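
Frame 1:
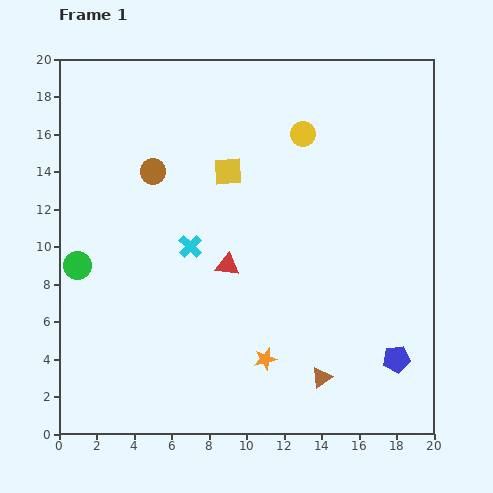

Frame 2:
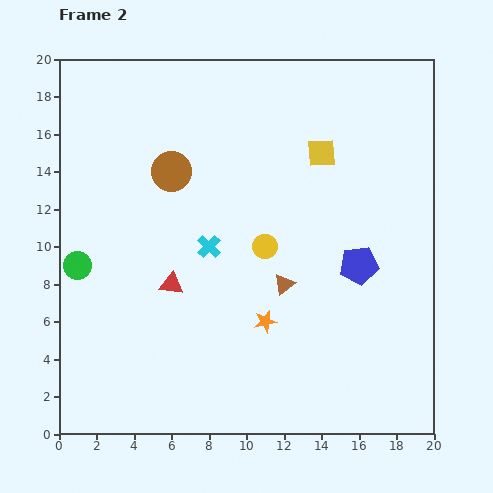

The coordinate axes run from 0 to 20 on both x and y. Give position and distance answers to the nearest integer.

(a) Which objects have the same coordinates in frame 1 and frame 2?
the green circle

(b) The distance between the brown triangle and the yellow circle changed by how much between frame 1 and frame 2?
-11

Distance in frame 1: 13. Distance in frame 2: 2.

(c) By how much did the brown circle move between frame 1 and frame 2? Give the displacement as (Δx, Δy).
(1, 0)

The brown circle was at (5, 14) in frame 1 and (6, 14) in frame 2.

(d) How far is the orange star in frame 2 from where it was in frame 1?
2

The orange star moved from (11, 4) to (11, 6), a distance of √(0² + 2²) ≈ 2.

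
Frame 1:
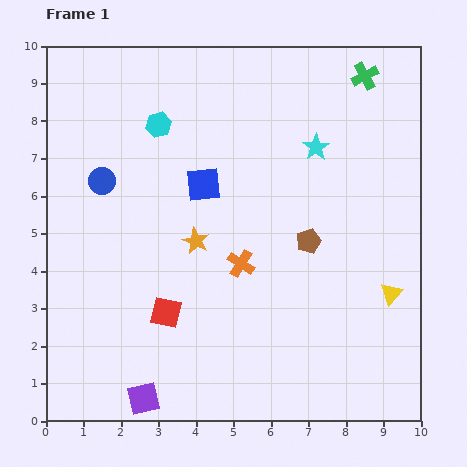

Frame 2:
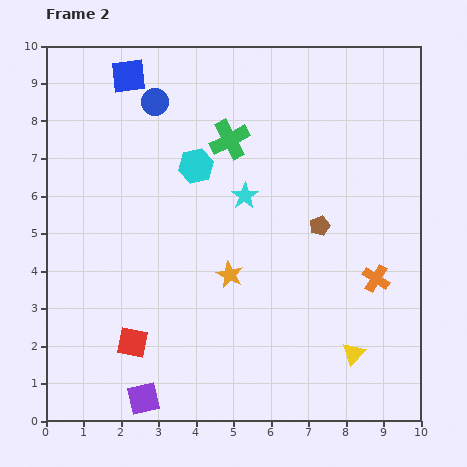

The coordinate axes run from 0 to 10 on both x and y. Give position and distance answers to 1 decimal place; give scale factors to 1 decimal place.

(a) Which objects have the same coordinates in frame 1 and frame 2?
the purple square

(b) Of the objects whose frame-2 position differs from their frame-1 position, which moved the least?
the brown pentagon

(moved 0.5)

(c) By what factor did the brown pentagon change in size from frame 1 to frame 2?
0.8×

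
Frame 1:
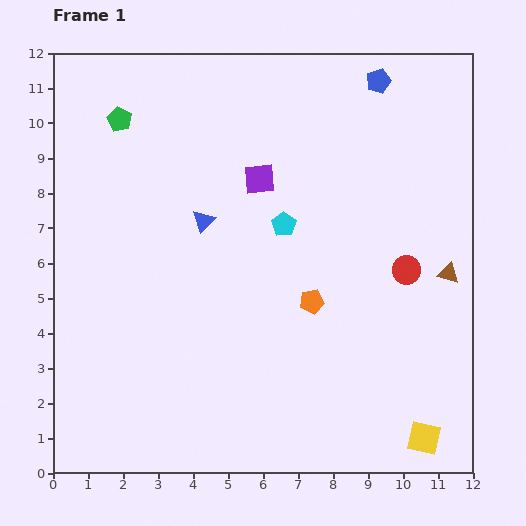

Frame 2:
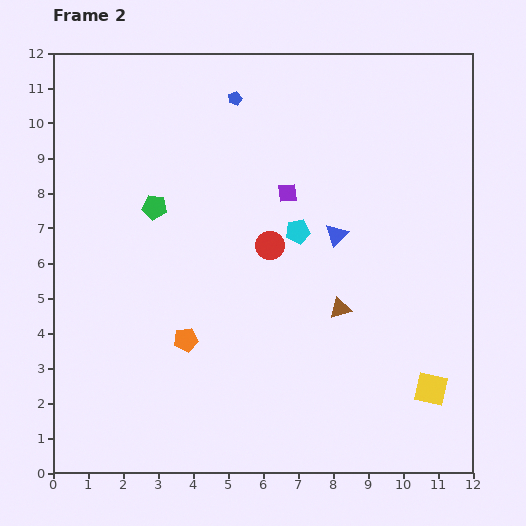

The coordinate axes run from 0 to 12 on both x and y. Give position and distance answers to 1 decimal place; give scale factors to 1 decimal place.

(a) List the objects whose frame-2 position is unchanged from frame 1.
none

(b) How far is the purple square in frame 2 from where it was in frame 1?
0.9

The purple square moved from (5.9, 8.4) to (6.7, 8.0), a distance of √(0.8² + 0.4²) ≈ 0.9.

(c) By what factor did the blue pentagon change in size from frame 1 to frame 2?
0.6×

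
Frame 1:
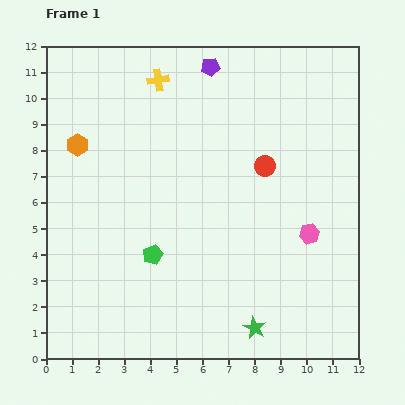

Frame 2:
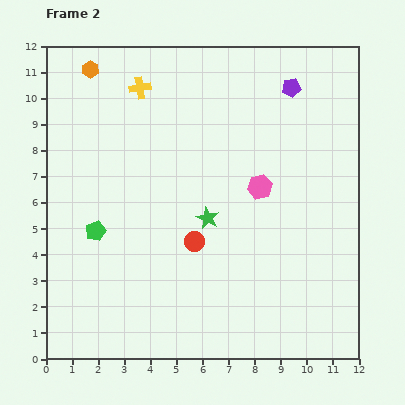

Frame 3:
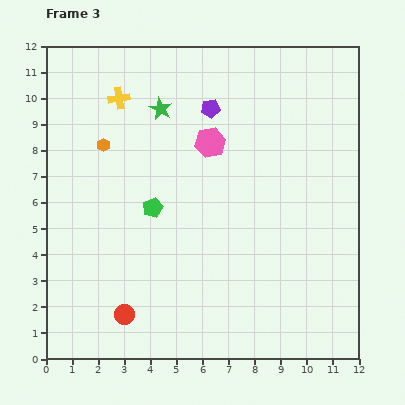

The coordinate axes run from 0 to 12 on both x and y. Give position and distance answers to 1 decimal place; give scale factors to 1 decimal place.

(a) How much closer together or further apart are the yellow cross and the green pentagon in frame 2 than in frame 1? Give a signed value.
-0.9

Distance in frame 1: 6.7. Distance in frame 2: 5.8.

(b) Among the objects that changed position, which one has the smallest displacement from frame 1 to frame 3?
the orange hexagon

(moved 1.0)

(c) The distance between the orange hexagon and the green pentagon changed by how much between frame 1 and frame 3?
-2.0

Distance in frame 1: 5.1. Distance in frame 3: 3.1.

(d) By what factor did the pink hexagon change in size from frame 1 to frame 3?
1.5×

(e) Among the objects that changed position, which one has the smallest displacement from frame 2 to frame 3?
the yellow cross

(moved 0.9)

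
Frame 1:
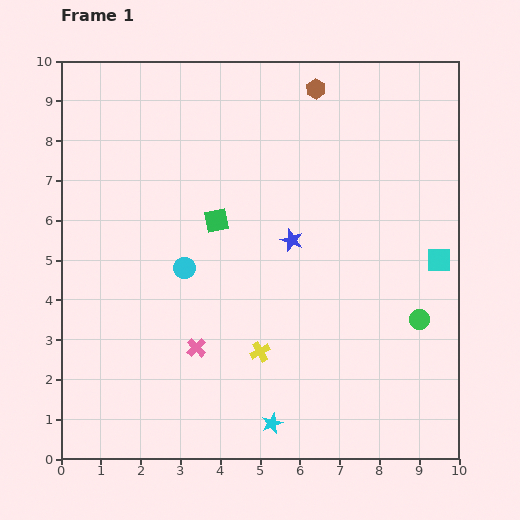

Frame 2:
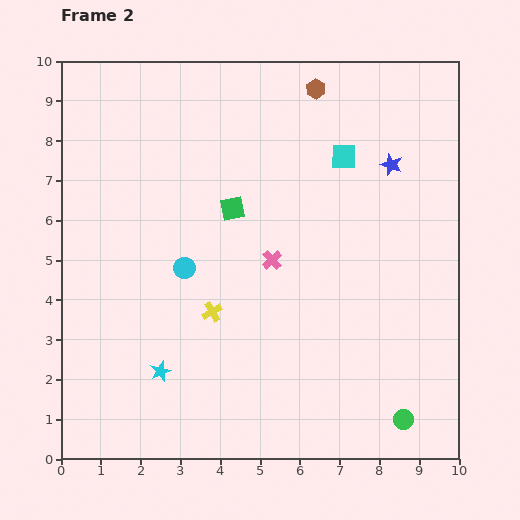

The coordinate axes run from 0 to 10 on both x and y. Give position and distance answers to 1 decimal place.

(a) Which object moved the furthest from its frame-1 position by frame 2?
the cyan square

(moved 3.5; next 3.1)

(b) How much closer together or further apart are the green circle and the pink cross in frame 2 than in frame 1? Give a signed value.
-0.4

Distance in frame 1: 5.6. Distance in frame 2: 5.2.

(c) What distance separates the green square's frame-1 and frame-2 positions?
0.5

The green square moved from (3.9, 6.0) to (4.3, 6.3), a distance of √(0.4² + 0.3²) ≈ 0.5.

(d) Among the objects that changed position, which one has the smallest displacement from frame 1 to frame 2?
the green square

(moved 0.5)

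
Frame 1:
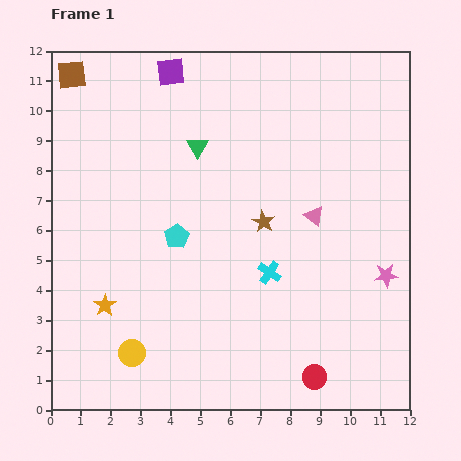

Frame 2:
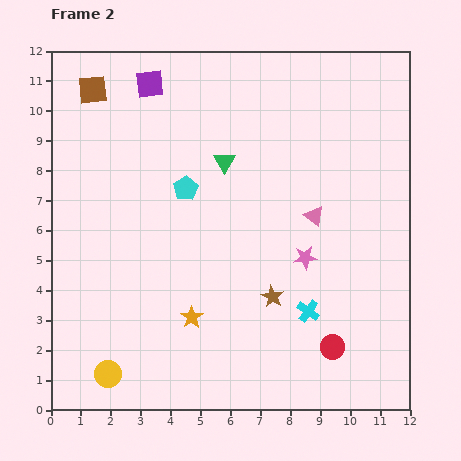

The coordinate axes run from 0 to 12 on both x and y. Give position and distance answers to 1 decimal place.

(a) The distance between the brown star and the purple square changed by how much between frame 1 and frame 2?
+2.3

Distance in frame 1: 5.9. Distance in frame 2: 8.2.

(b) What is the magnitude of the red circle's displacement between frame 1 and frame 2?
1.2

The red circle moved from (8.8, 1.1) to (9.4, 2.1), a distance of √(0.6² + 1.0²) ≈ 1.2.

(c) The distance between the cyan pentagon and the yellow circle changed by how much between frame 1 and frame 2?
+2.5

Distance in frame 1: 4.2. Distance in frame 2: 6.7.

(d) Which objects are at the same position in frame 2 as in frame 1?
the pink triangle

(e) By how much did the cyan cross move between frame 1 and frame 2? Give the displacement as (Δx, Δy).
(1.3, -1.3)

The cyan cross was at (7.3, 4.6) in frame 1 and (8.6, 3.3) in frame 2.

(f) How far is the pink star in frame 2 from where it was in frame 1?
2.8

The pink star moved from (11.2, 4.5) to (8.5, 5.1), a distance of √(2.7² + 0.6²) ≈ 2.8.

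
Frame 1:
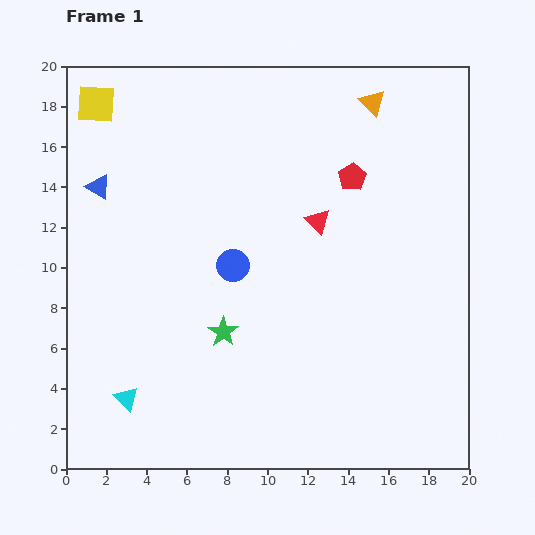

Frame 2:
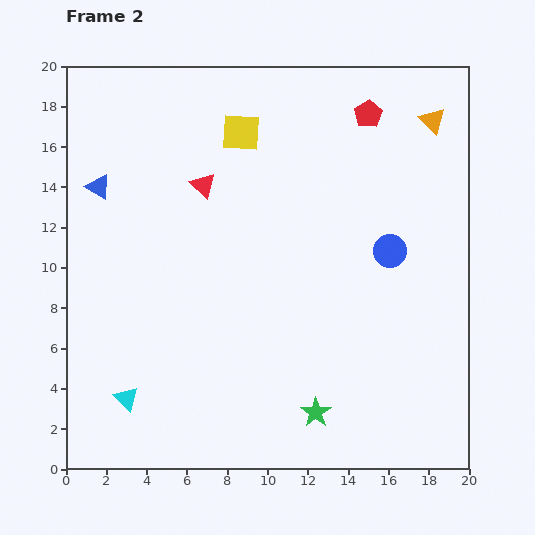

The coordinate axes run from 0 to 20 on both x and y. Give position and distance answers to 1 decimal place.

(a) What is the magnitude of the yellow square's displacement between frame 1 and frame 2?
7.3

The yellow square moved from (1.5, 18.1) to (8.7, 16.7), a distance of √(7.2² + 1.4²) ≈ 7.3.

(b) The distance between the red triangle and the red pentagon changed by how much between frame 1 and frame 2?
+6.1

Distance in frame 1: 2.8. Distance in frame 2: 8.9.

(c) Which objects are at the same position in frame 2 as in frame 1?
the blue triangle, the cyan triangle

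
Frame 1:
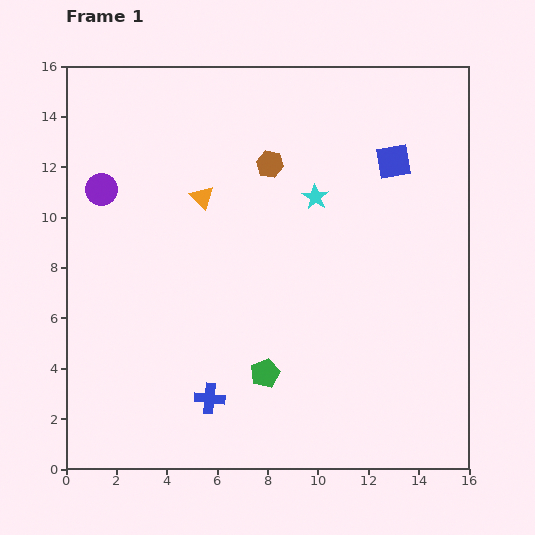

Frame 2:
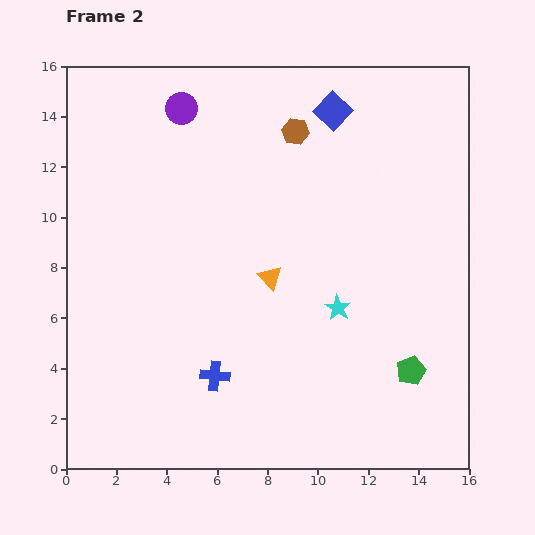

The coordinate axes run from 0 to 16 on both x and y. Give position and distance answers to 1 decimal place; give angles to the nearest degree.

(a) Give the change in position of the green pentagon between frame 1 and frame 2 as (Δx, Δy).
(5.8, 0.1)

The green pentagon was at (7.9, 3.8) in frame 1 and (13.7, 3.9) in frame 2.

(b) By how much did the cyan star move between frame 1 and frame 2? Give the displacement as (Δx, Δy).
(0.9, -4.4)

The cyan star was at (9.9, 10.8) in frame 1 and (10.8, 6.4) in frame 2.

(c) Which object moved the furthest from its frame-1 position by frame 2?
the green pentagon

(moved 5.8; next 4.5)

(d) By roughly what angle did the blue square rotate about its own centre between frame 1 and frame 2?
37° counter-clockwise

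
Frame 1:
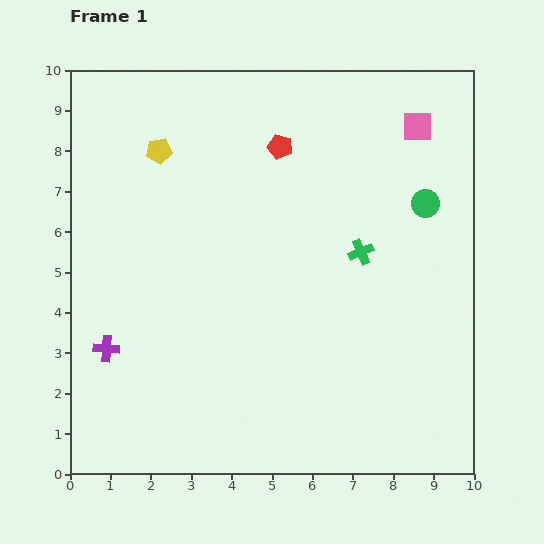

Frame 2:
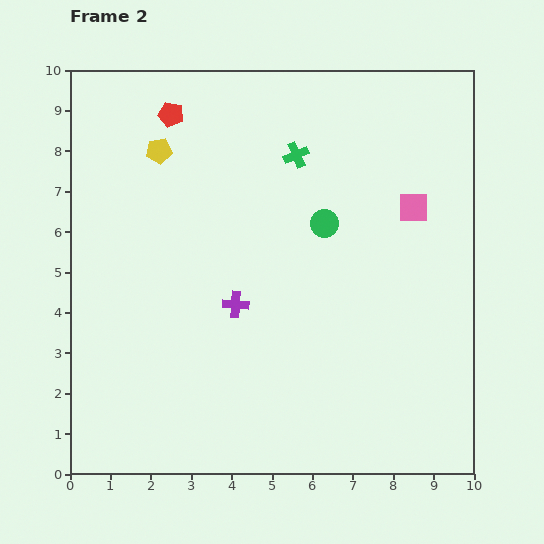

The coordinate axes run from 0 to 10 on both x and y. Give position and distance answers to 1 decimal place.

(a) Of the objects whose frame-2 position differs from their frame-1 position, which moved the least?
the pink square

(moved 2.0)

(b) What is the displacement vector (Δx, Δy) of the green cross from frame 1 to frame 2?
(-1.6, 2.4)

The green cross was at (7.2, 5.5) in frame 1 and (5.6, 7.9) in frame 2.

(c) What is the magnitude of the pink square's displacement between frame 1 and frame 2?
2.0

The pink square moved from (8.6, 8.6) to (8.5, 6.6), a distance of √(0.1² + 2.0²) ≈ 2.0.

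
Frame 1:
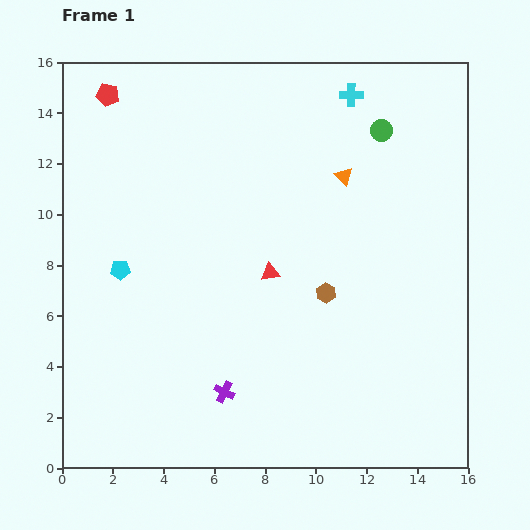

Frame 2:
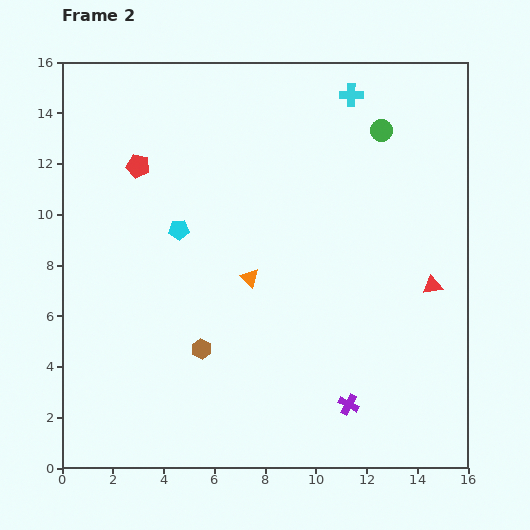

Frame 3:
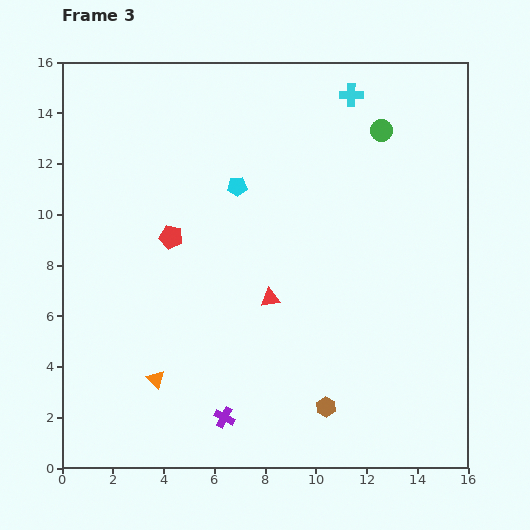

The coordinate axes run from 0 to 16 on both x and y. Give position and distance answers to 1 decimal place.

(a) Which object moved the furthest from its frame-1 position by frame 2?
the red triangle

(moved 6.4; next 5.4)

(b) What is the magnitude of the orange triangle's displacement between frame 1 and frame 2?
5.4

The orange triangle moved from (11.1, 11.5) to (7.4, 7.5), a distance of √(3.7² + 4.0²) ≈ 5.4.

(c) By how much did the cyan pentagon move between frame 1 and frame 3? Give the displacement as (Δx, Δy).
(4.6, 3.3)

The cyan pentagon was at (2.3, 7.8) in frame 1 and (6.9, 11.1) in frame 3.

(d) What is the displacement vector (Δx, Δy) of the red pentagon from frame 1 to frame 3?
(2.5, -5.6)

The red pentagon was at (1.8, 14.7) in frame 1 and (4.3, 9.1) in frame 3.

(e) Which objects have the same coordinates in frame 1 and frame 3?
the green circle, the cyan cross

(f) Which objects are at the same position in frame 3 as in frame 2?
the green circle, the cyan cross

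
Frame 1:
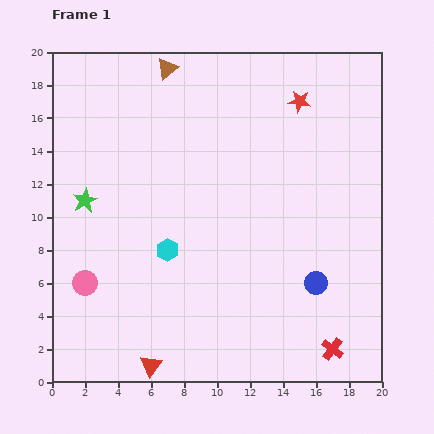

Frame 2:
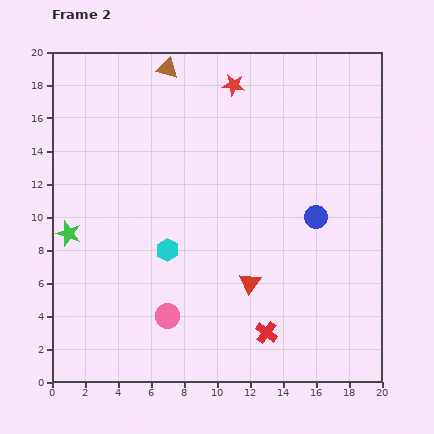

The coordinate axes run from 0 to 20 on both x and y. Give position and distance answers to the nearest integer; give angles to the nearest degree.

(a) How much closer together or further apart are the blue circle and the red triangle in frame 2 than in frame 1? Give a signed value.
-5

Distance in frame 1: 11. Distance in frame 2: 6.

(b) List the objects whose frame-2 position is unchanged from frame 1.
the brown triangle, the cyan hexagon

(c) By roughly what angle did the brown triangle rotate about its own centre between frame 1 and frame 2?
53° clockwise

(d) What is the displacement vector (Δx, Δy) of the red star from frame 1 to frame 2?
(-4, 1)

The red star was at (15, 17) in frame 1 and (11, 18) in frame 2.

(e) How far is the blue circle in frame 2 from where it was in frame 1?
4

The blue circle moved from (16, 6) to (16, 10), a distance of √(0² + 4²) ≈ 4.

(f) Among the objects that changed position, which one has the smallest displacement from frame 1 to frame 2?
the green star

(moved 2)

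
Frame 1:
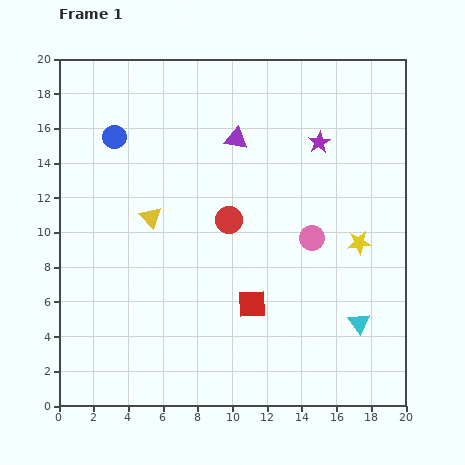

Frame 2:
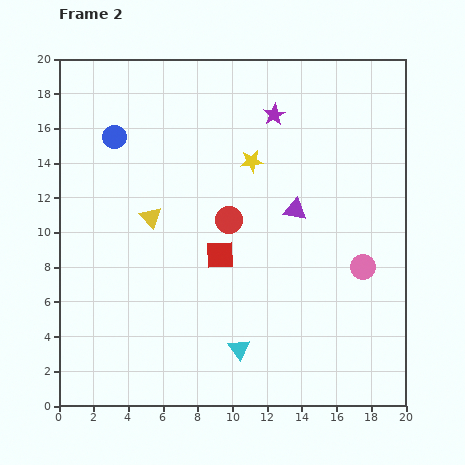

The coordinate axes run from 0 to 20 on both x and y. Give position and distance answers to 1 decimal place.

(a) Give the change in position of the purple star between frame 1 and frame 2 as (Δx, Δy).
(-2.6, 1.6)

The purple star was at (15.0, 15.2) in frame 1 and (12.4, 16.8) in frame 2.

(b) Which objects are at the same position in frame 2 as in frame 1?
the red circle, the yellow triangle, the blue circle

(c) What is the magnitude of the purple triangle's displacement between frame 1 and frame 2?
5.3

The purple triangle moved from (10.2, 15.4) to (13.6, 11.3), a distance of √(3.4² + 4.1²) ≈ 5.3.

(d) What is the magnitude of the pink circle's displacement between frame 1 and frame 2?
3.4

The pink circle moved from (14.6, 9.7) to (17.5, 8.0), a distance of √(2.9² + 1.7²) ≈ 3.4.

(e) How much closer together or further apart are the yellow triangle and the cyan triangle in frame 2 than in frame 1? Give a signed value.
-4.3

Distance in frame 1: 13.5. Distance in frame 2: 9.2.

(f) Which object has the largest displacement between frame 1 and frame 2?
the yellow star

(moved 7.8; next 7.1)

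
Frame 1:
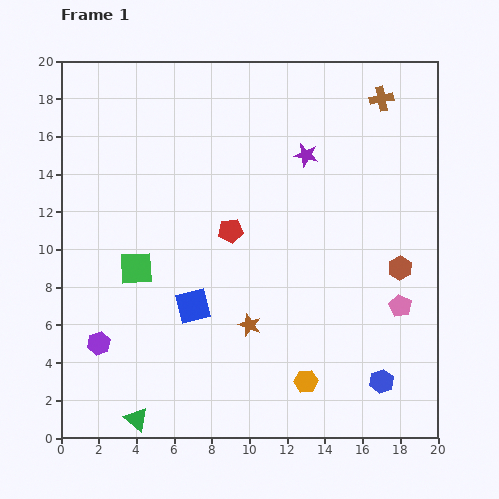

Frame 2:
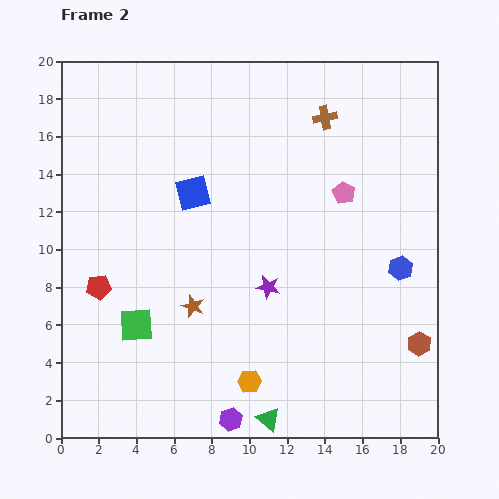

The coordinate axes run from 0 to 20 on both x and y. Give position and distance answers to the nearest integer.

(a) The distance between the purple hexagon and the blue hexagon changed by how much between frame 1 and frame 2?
-3

Distance in frame 1: 15. Distance in frame 2: 12.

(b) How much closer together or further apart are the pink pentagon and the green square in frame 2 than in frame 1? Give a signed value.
-1

Distance in frame 1: 14. Distance in frame 2: 13.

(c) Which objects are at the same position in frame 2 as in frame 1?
none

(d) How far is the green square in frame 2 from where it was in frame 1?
3

The green square moved from (4, 9) to (4, 6), a distance of √(0² + 3²) ≈ 3.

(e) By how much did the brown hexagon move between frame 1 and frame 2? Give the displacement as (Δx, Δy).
(1, -4)

The brown hexagon was at (18, 9) in frame 1 and (19, 5) in frame 2.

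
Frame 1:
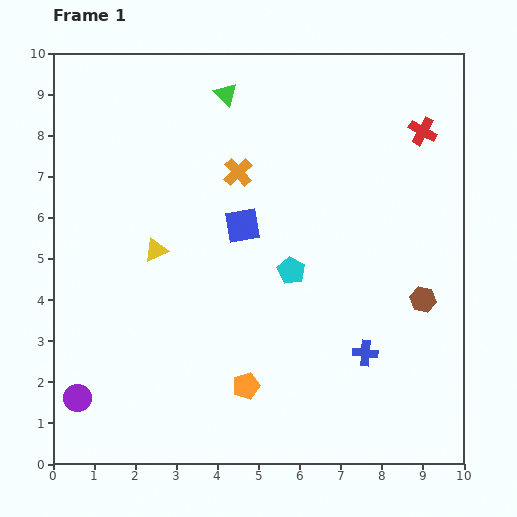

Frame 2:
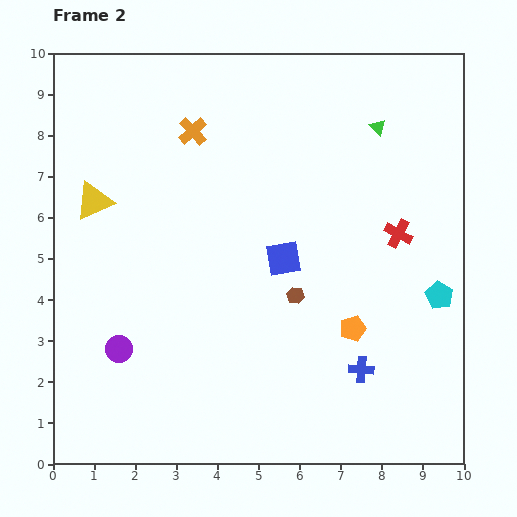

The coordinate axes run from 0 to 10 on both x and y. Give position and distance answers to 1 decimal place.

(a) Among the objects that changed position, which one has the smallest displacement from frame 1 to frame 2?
the blue cross

(moved 0.4)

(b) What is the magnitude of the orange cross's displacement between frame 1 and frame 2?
1.5

The orange cross moved from (4.5, 7.1) to (3.4, 8.1), a distance of √(1.1² + 1.0²) ≈ 1.5.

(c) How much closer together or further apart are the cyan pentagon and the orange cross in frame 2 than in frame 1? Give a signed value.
+4.5

Distance in frame 1: 2.7. Distance in frame 2: 7.2.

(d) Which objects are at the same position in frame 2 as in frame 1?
none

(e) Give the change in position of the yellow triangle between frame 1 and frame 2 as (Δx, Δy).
(-1.5, 1.2)

The yellow triangle was at (2.5, 5.2) in frame 1 and (1.0, 6.4) in frame 2.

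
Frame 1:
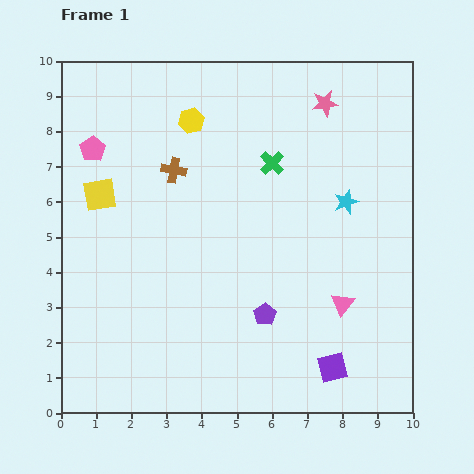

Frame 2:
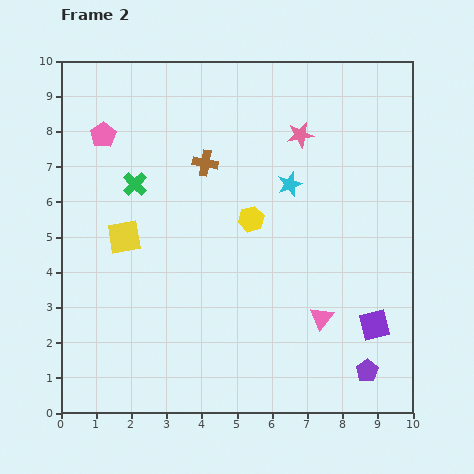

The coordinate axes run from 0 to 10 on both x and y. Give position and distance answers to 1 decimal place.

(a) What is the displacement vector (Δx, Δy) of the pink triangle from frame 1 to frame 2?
(-0.6, -0.4)

The pink triangle was at (8.0, 3.1) in frame 1 and (7.4, 2.7) in frame 2.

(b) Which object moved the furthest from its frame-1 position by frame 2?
the green cross

(moved 3.9; next 3.3)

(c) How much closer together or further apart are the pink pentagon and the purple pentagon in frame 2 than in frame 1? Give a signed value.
+3.3

Distance in frame 1: 6.8. Distance in frame 2: 10.1.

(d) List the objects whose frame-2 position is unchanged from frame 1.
none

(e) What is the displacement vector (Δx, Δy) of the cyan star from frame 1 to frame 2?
(-1.6, 0.5)

The cyan star was at (8.1, 6.0) in frame 1 and (6.5, 6.5) in frame 2.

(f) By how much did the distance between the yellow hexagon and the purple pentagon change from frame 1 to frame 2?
-0.5

Distance in frame 1: 5.9. Distance in frame 2: 5.4.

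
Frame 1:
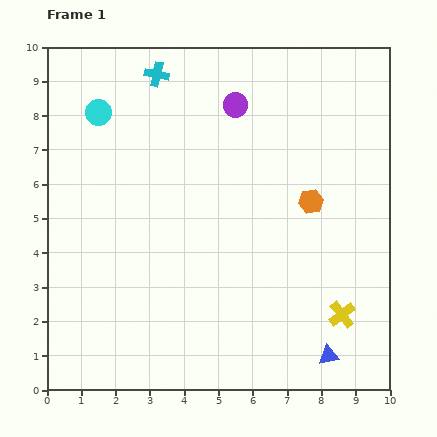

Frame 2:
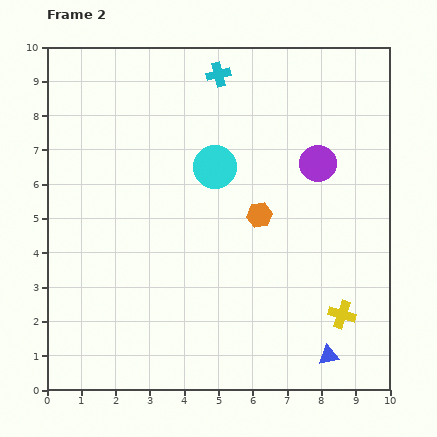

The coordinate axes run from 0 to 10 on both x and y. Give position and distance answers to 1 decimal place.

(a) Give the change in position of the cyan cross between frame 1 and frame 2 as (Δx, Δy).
(1.8, 0.0)

The cyan cross was at (3.2, 9.2) in frame 1 and (5.0, 9.2) in frame 2.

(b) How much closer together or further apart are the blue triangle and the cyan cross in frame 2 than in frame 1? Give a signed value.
-0.8

Distance in frame 1: 9.6. Distance in frame 2: 8.8.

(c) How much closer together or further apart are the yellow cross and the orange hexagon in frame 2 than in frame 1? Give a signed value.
+0.4

Distance in frame 1: 3.4. Distance in frame 2: 3.8.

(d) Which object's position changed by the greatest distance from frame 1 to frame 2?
the cyan circle

(moved 3.8; next 2.9)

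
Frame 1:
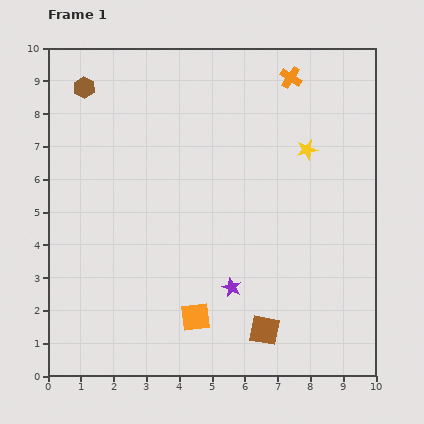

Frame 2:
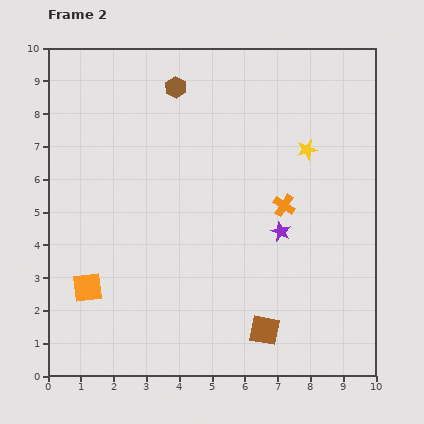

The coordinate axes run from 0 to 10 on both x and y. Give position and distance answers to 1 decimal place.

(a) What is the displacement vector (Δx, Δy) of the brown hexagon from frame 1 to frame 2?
(2.8, 0.0)

The brown hexagon was at (1.1, 8.8) in frame 1 and (3.9, 8.8) in frame 2.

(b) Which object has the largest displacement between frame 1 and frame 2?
the orange cross

(moved 3.9; next 3.4)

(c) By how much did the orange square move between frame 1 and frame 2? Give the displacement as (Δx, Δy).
(-3.3, 0.9)

The orange square was at (4.5, 1.8) in frame 1 and (1.2, 2.7) in frame 2.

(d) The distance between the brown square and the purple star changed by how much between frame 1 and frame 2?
+1.4

Distance in frame 1: 1.6. Distance in frame 2: 3.0.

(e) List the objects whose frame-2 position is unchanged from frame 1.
the yellow star, the brown square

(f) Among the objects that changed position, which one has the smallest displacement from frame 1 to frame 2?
the purple star

(moved 2.3)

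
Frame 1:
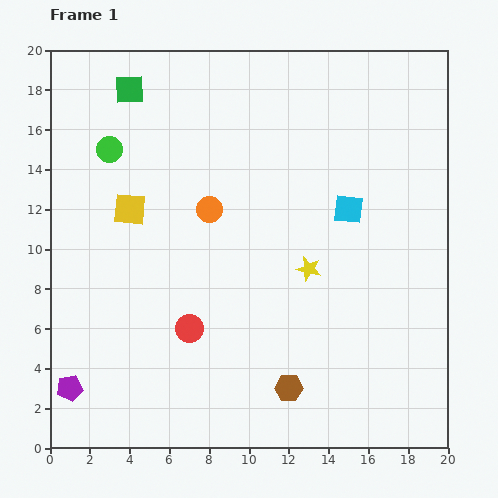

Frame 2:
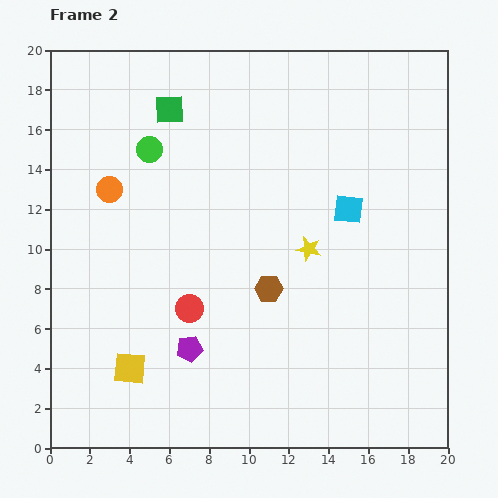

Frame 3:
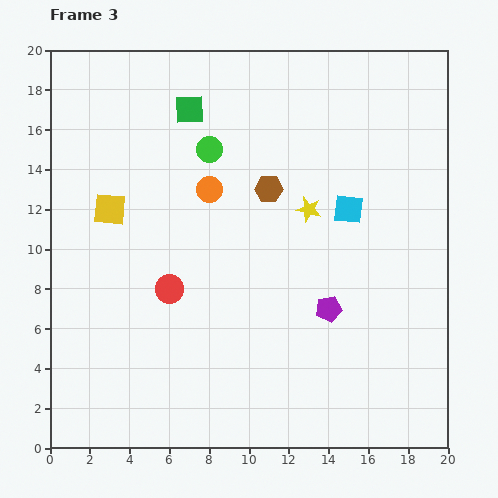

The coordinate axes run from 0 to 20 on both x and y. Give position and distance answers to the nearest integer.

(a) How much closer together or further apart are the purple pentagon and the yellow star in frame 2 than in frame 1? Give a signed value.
-5

Distance in frame 1: 13. Distance in frame 2: 8.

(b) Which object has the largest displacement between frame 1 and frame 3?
the purple pentagon

(moved 14; next 10)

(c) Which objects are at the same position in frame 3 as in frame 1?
the cyan square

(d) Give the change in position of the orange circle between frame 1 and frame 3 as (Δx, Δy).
(0, 1)

The orange circle was at (8, 12) in frame 1 and (8, 13) in frame 3.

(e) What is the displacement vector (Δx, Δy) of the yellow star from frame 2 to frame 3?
(0, 2)

The yellow star was at (13, 10) in frame 2 and (13, 12) in frame 3.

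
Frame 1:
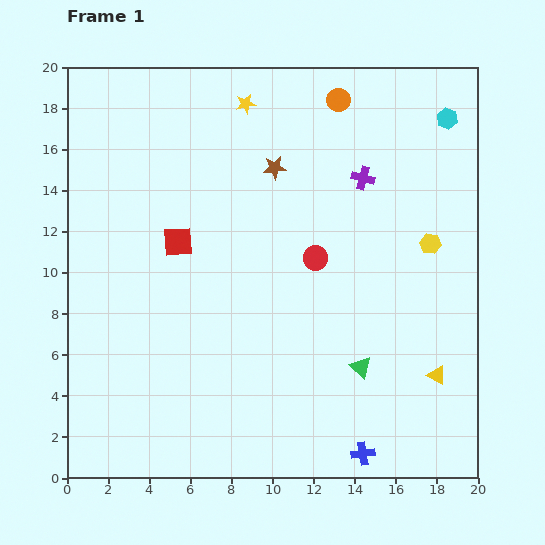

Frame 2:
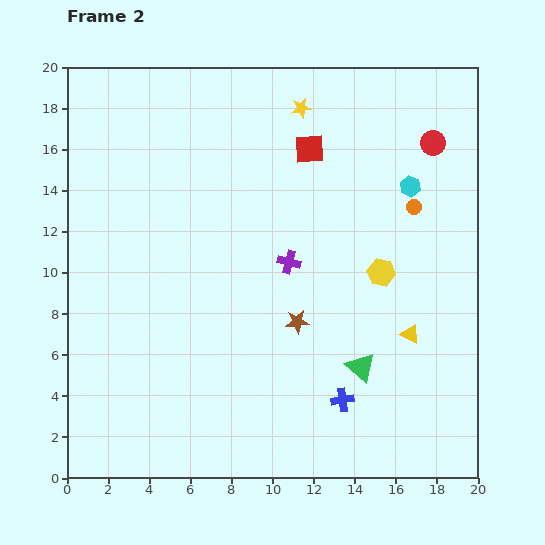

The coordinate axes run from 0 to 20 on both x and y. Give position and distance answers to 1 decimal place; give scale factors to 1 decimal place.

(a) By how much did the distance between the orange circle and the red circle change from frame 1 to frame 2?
-4.6

Distance in frame 1: 7.8. Distance in frame 2: 3.2.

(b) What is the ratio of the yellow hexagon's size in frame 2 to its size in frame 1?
1.4×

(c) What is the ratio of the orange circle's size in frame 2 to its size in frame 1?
0.6×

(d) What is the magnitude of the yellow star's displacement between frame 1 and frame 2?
2.7

The yellow star moved from (8.7, 18.2) to (11.4, 18.0), a distance of √(2.7² + 0.2²) ≈ 2.7.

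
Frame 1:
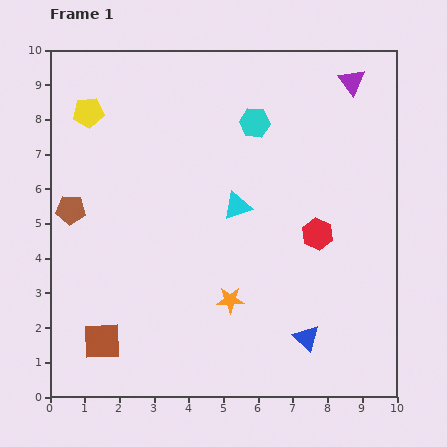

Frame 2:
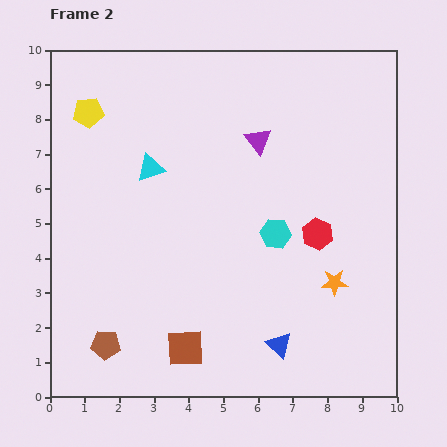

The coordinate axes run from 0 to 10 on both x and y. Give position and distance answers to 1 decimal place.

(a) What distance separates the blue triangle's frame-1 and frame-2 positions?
0.8

The blue triangle moved from (7.4, 1.7) to (6.6, 1.5), a distance of √(0.8² + 0.2²) ≈ 0.8.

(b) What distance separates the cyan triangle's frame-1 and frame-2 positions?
2.7

The cyan triangle moved from (5.4, 5.5) to (2.9, 6.6), a distance of √(2.5² + 1.1²) ≈ 2.7.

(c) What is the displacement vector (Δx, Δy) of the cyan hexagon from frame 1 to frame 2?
(0.6, -3.2)

The cyan hexagon was at (5.9, 7.9) in frame 1 and (6.5, 4.7) in frame 2.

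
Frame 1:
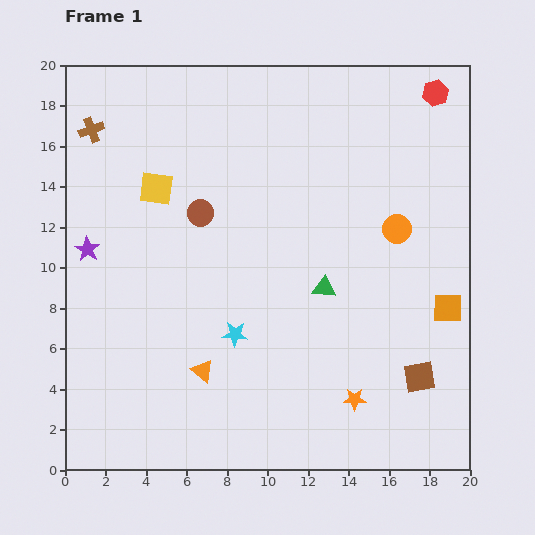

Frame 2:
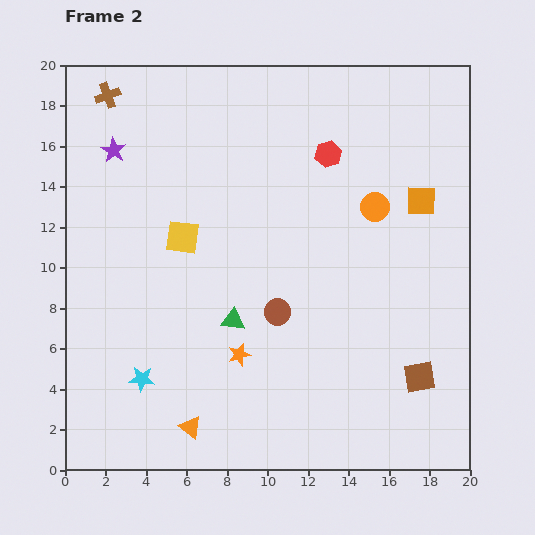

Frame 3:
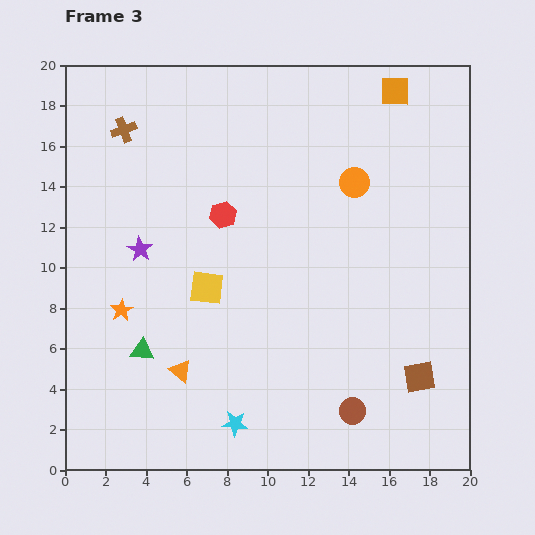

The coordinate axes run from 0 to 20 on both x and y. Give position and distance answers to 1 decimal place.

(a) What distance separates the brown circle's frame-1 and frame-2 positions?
6.2

The brown circle moved from (6.7, 12.7) to (10.5, 7.8), a distance of √(3.8² + 4.9²) ≈ 6.2.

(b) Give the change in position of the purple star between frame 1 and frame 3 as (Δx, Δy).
(2.6, 0.0)

The purple star was at (1.1, 10.9) in frame 1 and (3.7, 10.9) in frame 3.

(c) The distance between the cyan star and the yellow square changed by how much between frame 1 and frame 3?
-1.4

Distance in frame 1: 8.2. Distance in frame 3: 6.8.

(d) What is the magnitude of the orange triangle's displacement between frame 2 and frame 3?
2.8

The orange triangle moved from (6.2, 2.1) to (5.7, 4.9), a distance of √(0.5² + 2.8²) ≈ 2.8.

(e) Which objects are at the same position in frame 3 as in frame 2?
the brown square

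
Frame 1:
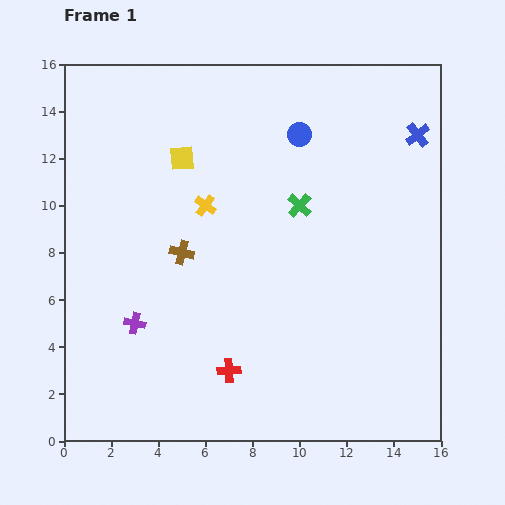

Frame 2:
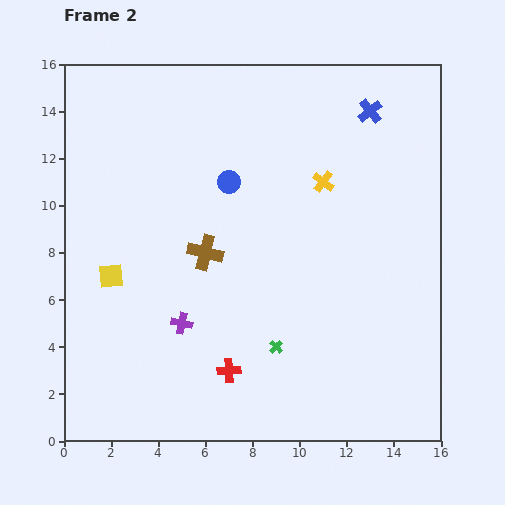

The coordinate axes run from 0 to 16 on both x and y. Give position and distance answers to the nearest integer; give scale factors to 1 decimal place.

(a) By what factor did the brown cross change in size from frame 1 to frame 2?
1.4×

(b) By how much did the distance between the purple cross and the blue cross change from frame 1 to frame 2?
-2

Distance in frame 1: 14. Distance in frame 2: 12.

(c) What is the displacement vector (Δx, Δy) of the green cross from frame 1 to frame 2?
(-1, -6)

The green cross was at (10, 10) in frame 1 and (9, 4) in frame 2.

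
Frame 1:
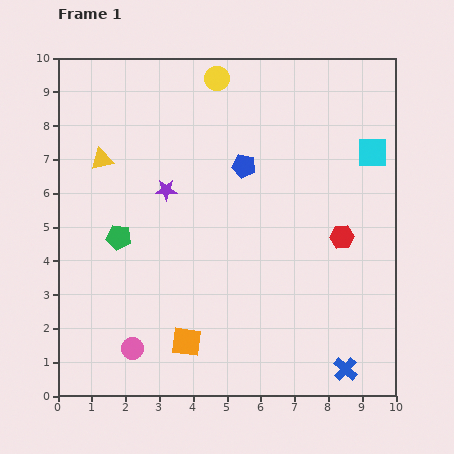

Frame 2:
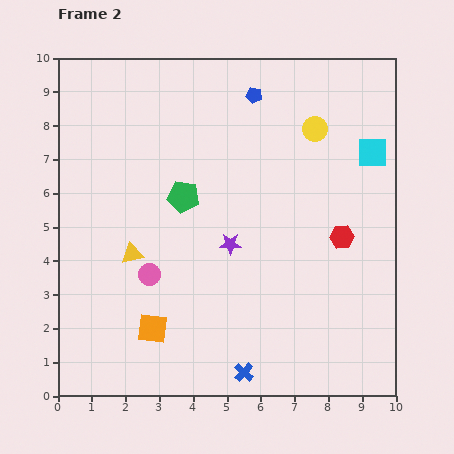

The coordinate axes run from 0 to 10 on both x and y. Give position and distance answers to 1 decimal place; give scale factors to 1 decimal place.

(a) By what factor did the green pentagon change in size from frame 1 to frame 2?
1.3×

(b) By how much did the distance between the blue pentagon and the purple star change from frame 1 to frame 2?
+2.1

Distance in frame 1: 2.4. Distance in frame 2: 4.5.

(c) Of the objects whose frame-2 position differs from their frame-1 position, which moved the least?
the orange square

(moved 1.1)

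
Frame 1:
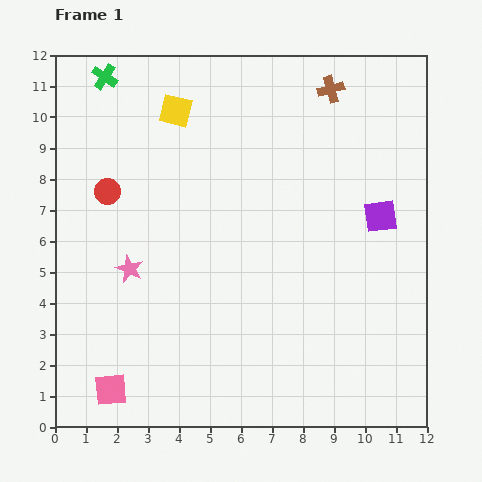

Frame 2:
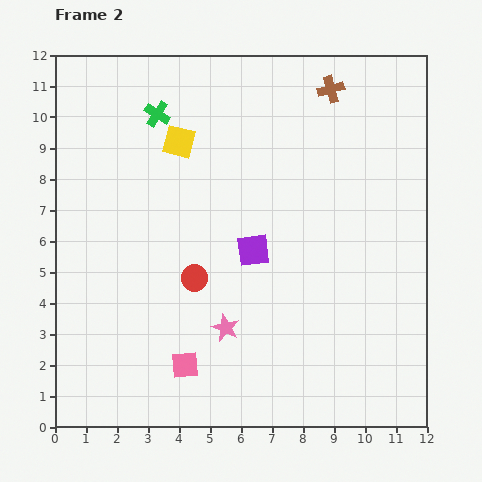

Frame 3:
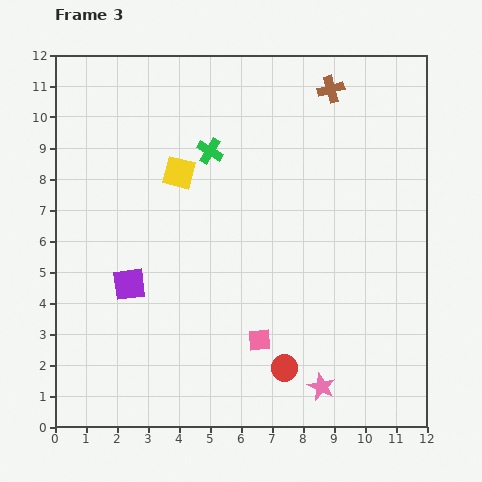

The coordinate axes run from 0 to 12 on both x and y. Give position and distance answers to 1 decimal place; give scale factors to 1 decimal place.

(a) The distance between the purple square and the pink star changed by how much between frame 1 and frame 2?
-5.6

Distance in frame 1: 8.3. Distance in frame 2: 2.7.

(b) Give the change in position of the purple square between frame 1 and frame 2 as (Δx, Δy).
(-4.1, -1.1)

The purple square was at (10.5, 6.8) in frame 1 and (6.4, 5.7) in frame 2.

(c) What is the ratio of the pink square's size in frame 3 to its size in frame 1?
0.7×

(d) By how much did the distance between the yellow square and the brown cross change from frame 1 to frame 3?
+0.6

Distance in frame 1: 5.0. Distance in frame 3: 5.6.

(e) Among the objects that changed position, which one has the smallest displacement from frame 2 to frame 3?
the yellow square

(moved 1.0)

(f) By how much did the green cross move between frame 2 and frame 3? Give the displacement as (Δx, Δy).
(1.7, -1.2)

The green cross was at (3.3, 10.1) in frame 2 and (5.0, 8.9) in frame 3.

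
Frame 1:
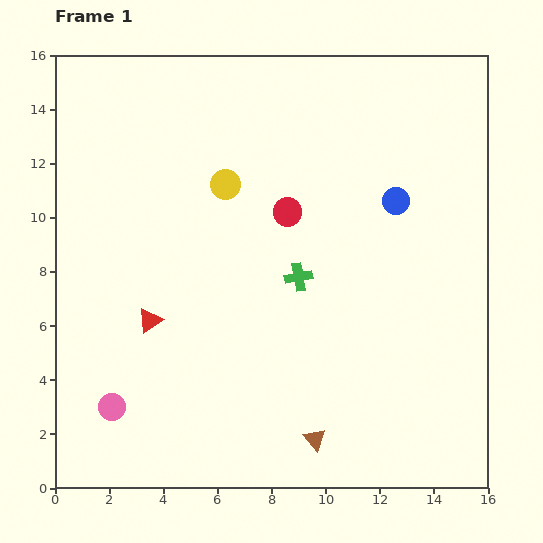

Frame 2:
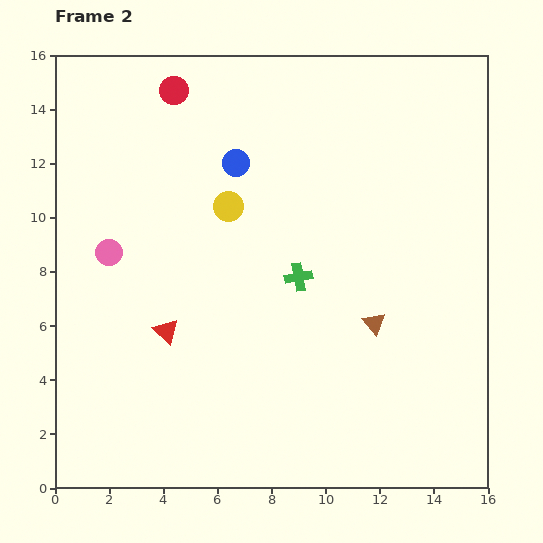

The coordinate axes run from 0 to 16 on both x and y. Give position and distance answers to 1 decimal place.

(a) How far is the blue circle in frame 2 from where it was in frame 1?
6.1

The blue circle moved from (12.6, 10.6) to (6.7, 12.0), a distance of √(5.9² + 1.4²) ≈ 6.1.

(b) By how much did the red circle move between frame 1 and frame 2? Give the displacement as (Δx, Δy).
(-4.2, 4.5)

The red circle was at (8.6, 10.2) in frame 1 and (4.4, 14.7) in frame 2.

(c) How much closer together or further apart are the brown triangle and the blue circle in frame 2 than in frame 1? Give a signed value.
-1.5

Distance in frame 1: 9.3. Distance in frame 2: 7.8.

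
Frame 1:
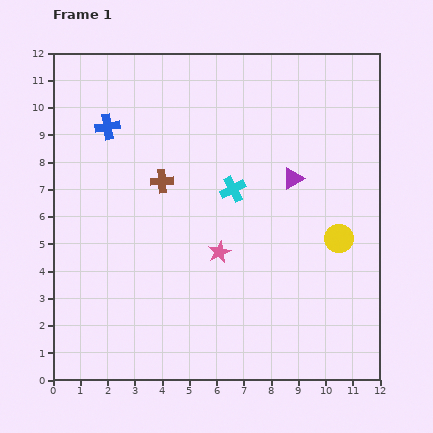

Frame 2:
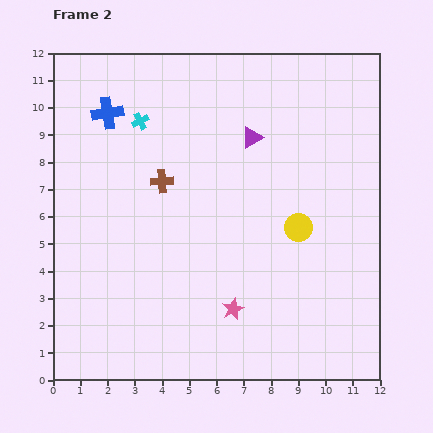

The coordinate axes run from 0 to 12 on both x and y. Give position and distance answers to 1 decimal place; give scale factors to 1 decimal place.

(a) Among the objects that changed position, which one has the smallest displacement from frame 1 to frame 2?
the blue cross

(moved 0.5)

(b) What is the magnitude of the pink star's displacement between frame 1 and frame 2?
2.2

The pink star moved from (6.1, 4.7) to (6.6, 2.6), a distance of √(0.5² + 2.1²) ≈ 2.2.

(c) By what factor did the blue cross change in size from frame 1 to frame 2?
1.3×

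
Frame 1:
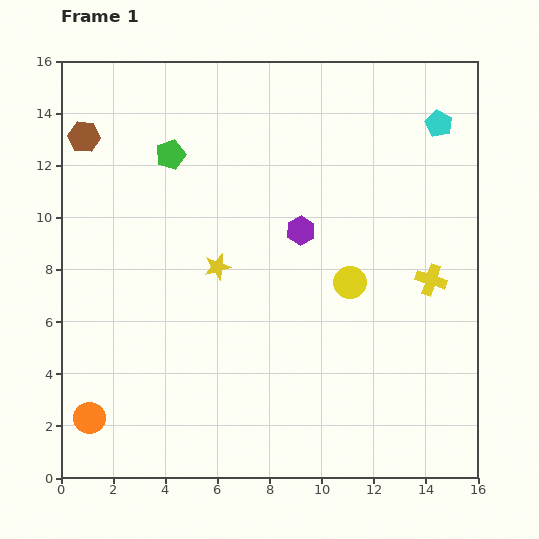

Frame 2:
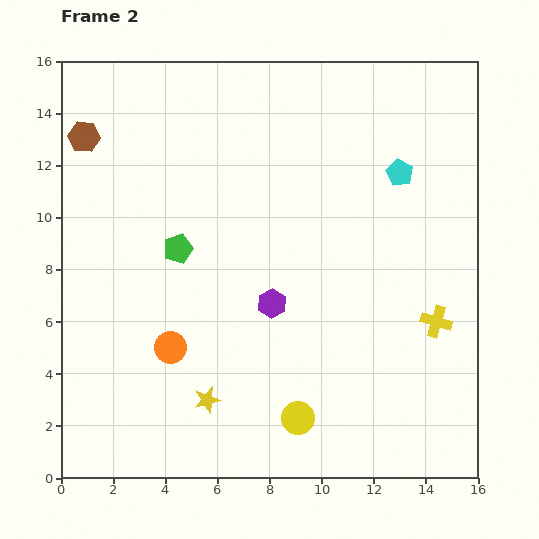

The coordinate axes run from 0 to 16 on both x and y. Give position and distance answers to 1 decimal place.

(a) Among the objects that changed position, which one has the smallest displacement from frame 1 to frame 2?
the yellow cross

(moved 1.6)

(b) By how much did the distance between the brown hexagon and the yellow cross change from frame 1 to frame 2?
+0.9

Distance in frame 1: 14.4. Distance in frame 2: 15.3.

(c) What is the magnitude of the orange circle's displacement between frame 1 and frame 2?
4.1

The orange circle moved from (1.1, 2.3) to (4.2, 5.0), a distance of √(3.1² + 2.7²) ≈ 4.1.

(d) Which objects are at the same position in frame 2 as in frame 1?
the brown hexagon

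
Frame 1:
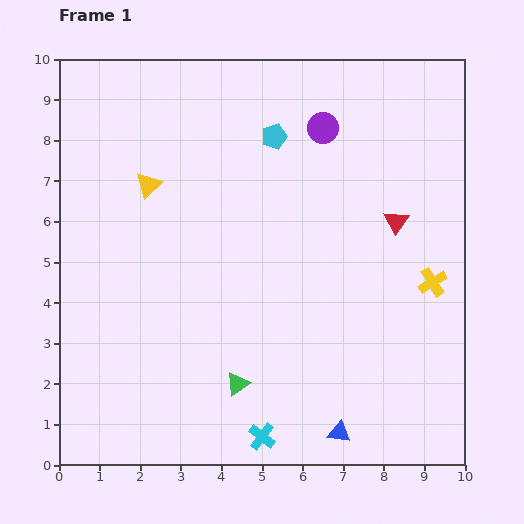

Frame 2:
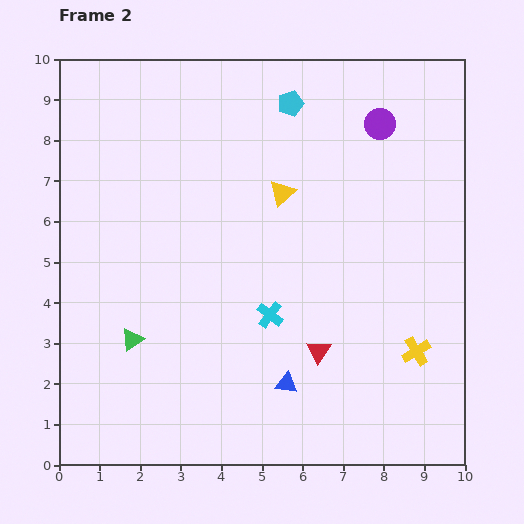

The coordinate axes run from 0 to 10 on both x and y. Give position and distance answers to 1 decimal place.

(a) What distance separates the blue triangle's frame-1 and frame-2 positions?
1.8

The blue triangle moved from (6.9, 0.8) to (5.6, 2.0), a distance of √(1.3² + 1.2²) ≈ 1.8.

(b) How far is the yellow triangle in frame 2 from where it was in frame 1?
3.3

The yellow triangle moved from (2.2, 6.9) to (5.5, 6.7), a distance of √(3.3² + 0.2²) ≈ 3.3.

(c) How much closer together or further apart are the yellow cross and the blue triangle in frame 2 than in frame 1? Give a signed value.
-1.1

Distance in frame 1: 4.4. Distance in frame 2: 3.3.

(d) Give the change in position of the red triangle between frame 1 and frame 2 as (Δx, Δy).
(-1.9, -3.2)

The red triangle was at (8.3, 6.0) in frame 1 and (6.4, 2.8) in frame 2.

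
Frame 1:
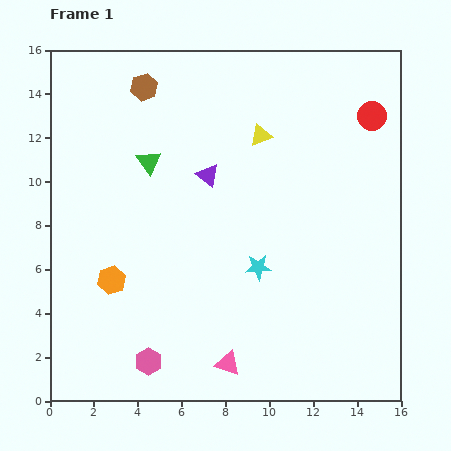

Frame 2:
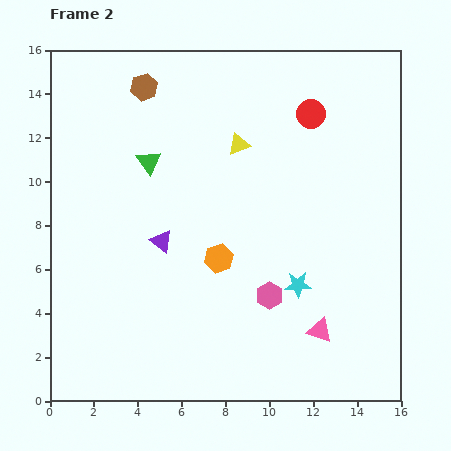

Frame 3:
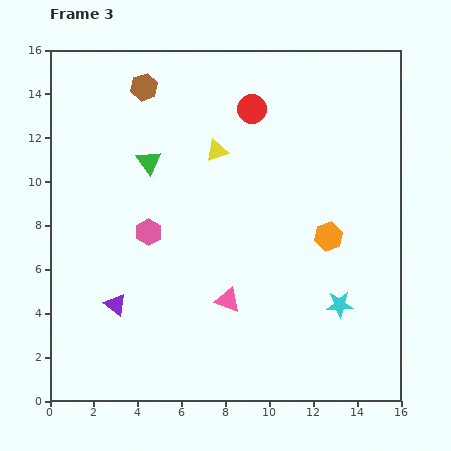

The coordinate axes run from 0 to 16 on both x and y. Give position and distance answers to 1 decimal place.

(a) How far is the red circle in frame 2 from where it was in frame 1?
2.8

The red circle moved from (14.7, 13.0) to (11.9, 13.1), a distance of √(2.8² + 0.1²) ≈ 2.8.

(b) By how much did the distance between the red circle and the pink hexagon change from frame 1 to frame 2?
-6.6

Distance in frame 1: 15.1. Distance in frame 2: 8.5.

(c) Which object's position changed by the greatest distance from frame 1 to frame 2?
the pink hexagon

(moved 6.3; next 5.0)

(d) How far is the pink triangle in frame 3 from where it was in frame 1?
2.9

The pink triangle moved from (8.1, 1.7) to (8.1, 4.6), a distance of √(0.0² + 2.9²) ≈ 2.9.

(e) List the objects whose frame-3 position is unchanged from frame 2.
the green triangle, the brown hexagon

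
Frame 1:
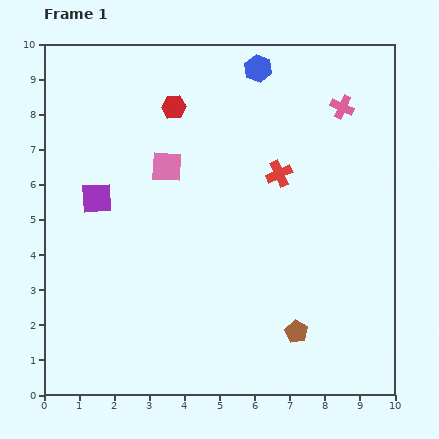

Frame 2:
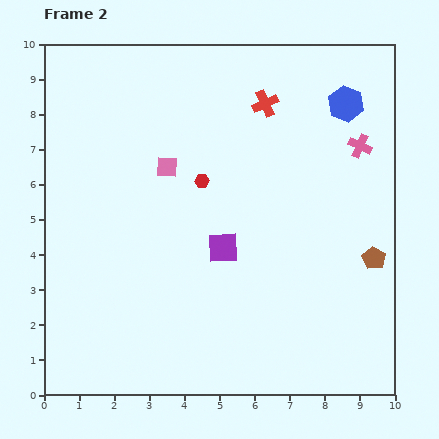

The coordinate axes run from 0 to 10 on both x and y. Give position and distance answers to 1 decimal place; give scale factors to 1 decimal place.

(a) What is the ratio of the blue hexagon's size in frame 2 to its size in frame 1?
1.3×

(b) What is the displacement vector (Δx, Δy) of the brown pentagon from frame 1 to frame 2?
(2.2, 2.1)

The brown pentagon was at (7.2, 1.8) in frame 1 and (9.4, 3.9) in frame 2.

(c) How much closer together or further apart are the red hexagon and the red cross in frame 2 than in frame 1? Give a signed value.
-0.8

Distance in frame 1: 3.6. Distance in frame 2: 2.8.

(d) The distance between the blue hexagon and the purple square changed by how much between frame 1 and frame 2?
-0.5

Distance in frame 1: 5.9. Distance in frame 2: 5.4.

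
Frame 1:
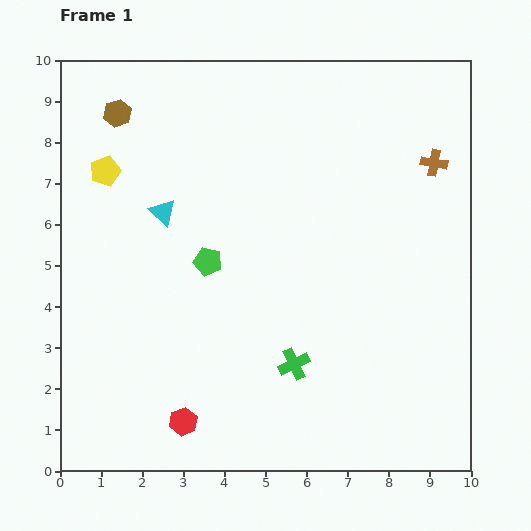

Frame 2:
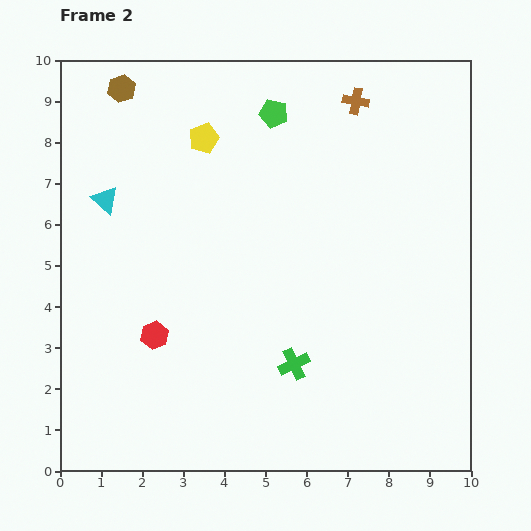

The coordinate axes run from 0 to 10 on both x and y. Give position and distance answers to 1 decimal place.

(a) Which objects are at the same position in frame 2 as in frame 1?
the green cross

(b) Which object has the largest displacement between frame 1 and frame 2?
the green pentagon

(moved 3.9; next 2.5)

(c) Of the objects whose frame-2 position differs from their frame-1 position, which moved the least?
the brown hexagon

(moved 0.6)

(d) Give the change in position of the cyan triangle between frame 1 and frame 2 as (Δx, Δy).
(-1.4, 0.3)

The cyan triangle was at (2.5, 6.3) in frame 1 and (1.1, 6.6) in frame 2.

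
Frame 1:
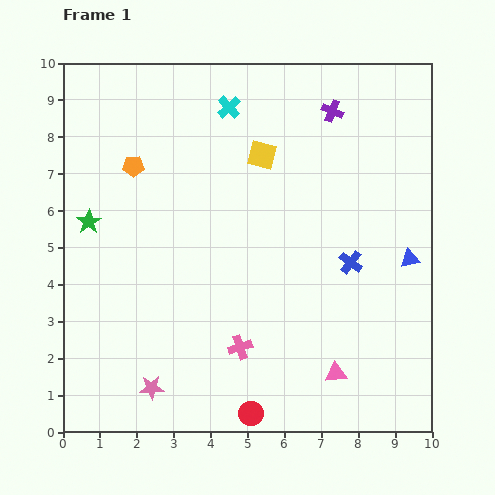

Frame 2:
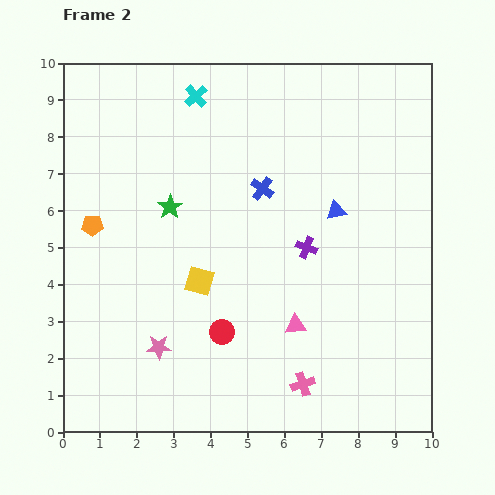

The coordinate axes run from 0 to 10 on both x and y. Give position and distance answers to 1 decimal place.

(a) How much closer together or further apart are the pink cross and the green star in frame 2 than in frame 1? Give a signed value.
+0.7

Distance in frame 1: 5.3. Distance in frame 2: 6.0.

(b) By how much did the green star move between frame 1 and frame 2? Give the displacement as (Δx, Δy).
(2.2, 0.4)

The green star was at (0.7, 5.7) in frame 1 and (2.9, 6.1) in frame 2.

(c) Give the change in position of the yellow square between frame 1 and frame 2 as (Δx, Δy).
(-1.7, -3.4)

The yellow square was at (5.4, 7.5) in frame 1 and (3.7, 4.1) in frame 2.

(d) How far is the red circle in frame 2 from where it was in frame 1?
2.3

The red circle moved from (5.1, 0.5) to (4.3, 2.7), a distance of √(0.8² + 2.2²) ≈ 2.3.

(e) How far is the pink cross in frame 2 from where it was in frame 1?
2.0

The pink cross moved from (4.8, 2.3) to (6.5, 1.3), a distance of √(1.7² + 1.0²) ≈ 2.0.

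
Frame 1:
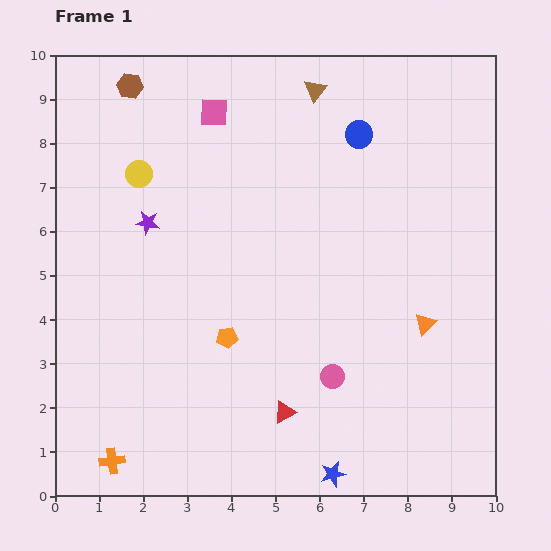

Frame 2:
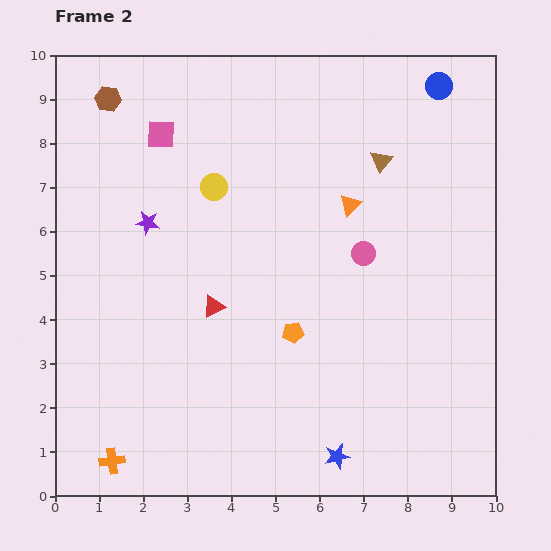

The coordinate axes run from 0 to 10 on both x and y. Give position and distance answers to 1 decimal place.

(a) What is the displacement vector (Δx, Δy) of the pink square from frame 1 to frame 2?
(-1.2, -0.5)

The pink square was at (3.6, 8.7) in frame 1 and (2.4, 8.2) in frame 2.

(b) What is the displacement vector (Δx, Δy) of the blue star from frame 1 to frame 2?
(0.1, 0.4)

The blue star was at (6.3, 0.5) in frame 1 and (6.4, 0.9) in frame 2.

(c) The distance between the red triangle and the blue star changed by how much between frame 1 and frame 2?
+2.6

Distance in frame 1: 1.8. Distance in frame 2: 4.4.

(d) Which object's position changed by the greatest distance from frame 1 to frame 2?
the orange triangle

(moved 3.2; next 2.9)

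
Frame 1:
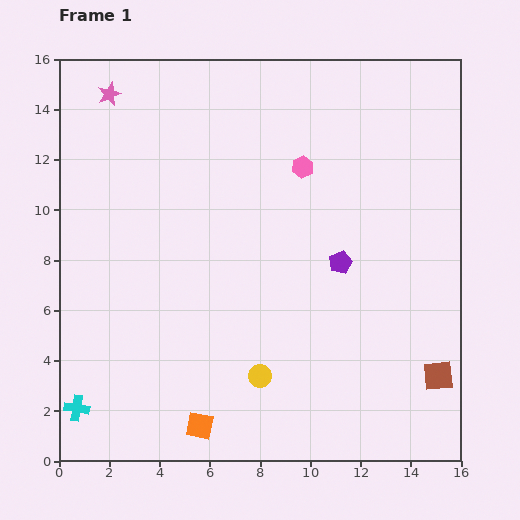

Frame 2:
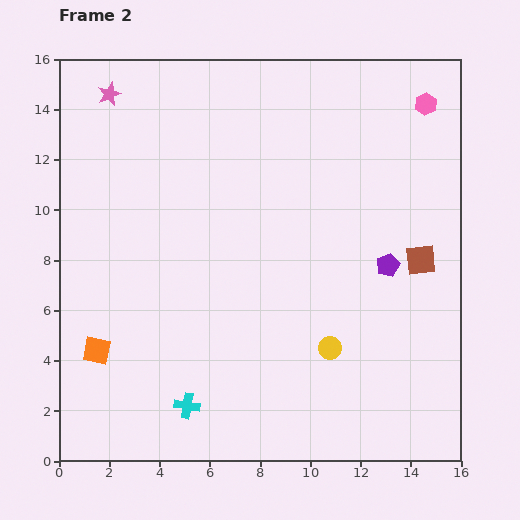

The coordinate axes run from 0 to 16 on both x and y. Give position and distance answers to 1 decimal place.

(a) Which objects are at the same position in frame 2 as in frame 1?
the pink star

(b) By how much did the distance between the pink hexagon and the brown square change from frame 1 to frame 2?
-3.7

Distance in frame 1: 9.9. Distance in frame 2: 6.2.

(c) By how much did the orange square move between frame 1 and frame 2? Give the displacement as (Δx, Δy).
(-4.1, 3.0)

The orange square was at (5.6, 1.4) in frame 1 and (1.5, 4.4) in frame 2.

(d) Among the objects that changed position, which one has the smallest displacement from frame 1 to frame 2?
the purple pentagon

(moved 1.9)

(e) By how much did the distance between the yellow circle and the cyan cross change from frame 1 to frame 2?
-1.3

Distance in frame 1: 7.4. Distance in frame 2: 6.1.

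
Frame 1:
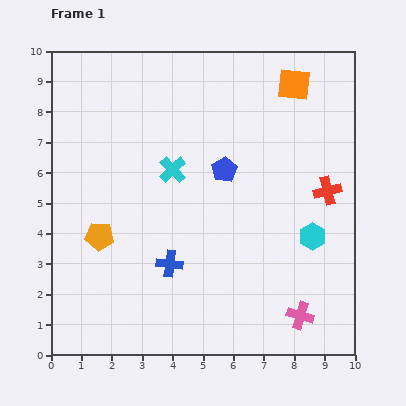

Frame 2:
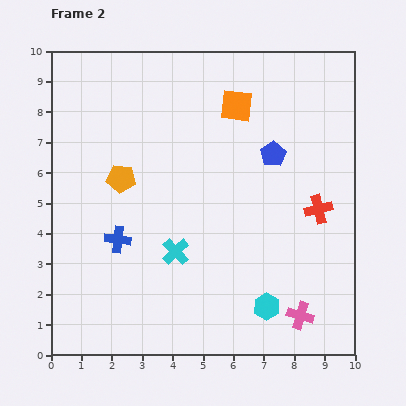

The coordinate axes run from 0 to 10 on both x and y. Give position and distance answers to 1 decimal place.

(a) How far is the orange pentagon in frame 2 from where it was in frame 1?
2.0

The orange pentagon moved from (1.6, 3.9) to (2.3, 5.8), a distance of √(0.7² + 1.9²) ≈ 2.0.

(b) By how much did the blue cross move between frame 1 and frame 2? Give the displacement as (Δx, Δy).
(-1.7, 0.8)

The blue cross was at (3.9, 3.0) in frame 1 and (2.2, 3.8) in frame 2.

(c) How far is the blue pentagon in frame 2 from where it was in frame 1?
1.7

The blue pentagon moved from (5.7, 6.1) to (7.3, 6.6), a distance of √(1.6² + 0.5²) ≈ 1.7.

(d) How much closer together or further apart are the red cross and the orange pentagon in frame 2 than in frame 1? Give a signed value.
-1.0

Distance in frame 1: 7.6. Distance in frame 2: 6.6.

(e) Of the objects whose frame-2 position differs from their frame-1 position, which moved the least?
the red cross

(moved 0.7)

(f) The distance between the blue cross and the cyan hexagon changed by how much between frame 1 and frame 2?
+0.6

Distance in frame 1: 4.8. Distance in frame 2: 5.4.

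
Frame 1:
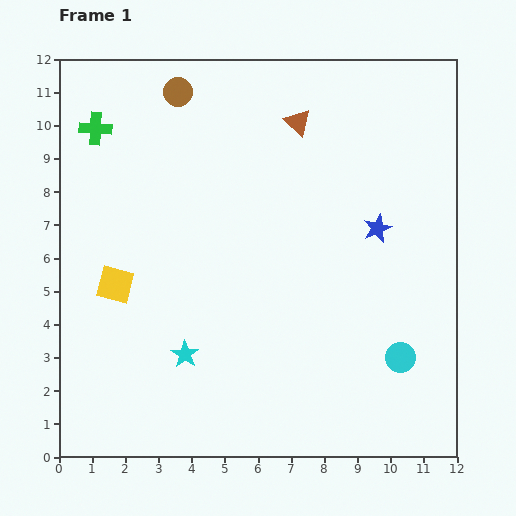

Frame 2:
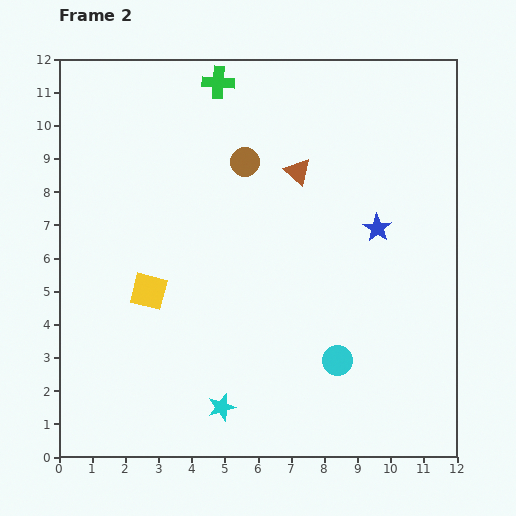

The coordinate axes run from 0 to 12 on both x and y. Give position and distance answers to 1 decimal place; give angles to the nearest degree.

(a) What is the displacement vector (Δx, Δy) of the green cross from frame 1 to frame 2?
(3.7, 1.4)

The green cross was at (1.1, 9.9) in frame 1 and (4.8, 11.3) in frame 2.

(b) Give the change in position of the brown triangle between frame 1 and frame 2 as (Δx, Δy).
(0.0, -1.5)

The brown triangle was at (7.2, 10.1) in frame 1 and (7.2, 8.6) in frame 2.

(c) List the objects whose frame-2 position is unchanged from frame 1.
the blue star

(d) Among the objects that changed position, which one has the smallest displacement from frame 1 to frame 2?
the yellow square

(moved 1.0)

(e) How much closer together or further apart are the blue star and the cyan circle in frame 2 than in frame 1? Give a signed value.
+0.2

Distance in frame 1: 4.0. Distance in frame 2: 4.2.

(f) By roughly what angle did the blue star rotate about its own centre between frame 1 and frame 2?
16° counter-clockwise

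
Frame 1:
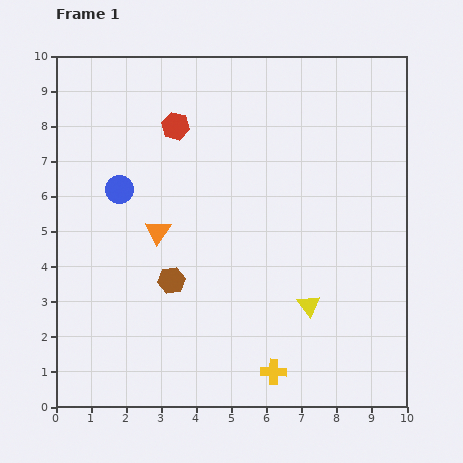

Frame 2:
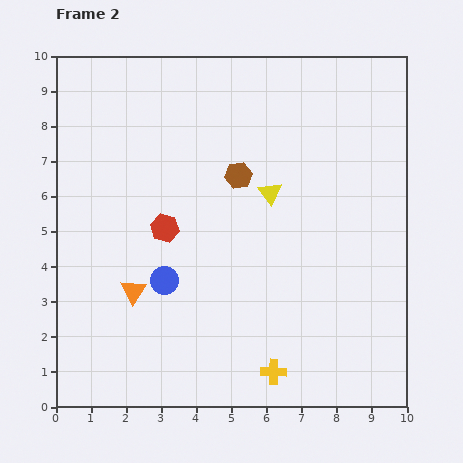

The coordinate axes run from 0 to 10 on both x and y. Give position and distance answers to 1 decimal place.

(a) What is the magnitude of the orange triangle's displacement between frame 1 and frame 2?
1.8

The orange triangle moved from (2.9, 5.0) to (2.2, 3.3), a distance of √(0.7² + 1.7²) ≈ 1.8.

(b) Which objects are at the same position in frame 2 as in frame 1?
the yellow cross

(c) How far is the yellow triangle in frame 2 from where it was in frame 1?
3.4

The yellow triangle moved from (7.2, 2.9) to (6.1, 6.1), a distance of √(1.1² + 3.2²) ≈ 3.4.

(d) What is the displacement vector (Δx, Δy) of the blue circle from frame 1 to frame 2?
(1.3, -2.6)

The blue circle was at (1.8, 6.2) in frame 1 and (3.1, 3.6) in frame 2.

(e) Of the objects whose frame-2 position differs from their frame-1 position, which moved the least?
the orange triangle

(moved 1.8)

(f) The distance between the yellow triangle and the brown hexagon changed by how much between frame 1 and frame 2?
-3.0

Distance in frame 1: 4.0. Distance in frame 2: 1.0.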